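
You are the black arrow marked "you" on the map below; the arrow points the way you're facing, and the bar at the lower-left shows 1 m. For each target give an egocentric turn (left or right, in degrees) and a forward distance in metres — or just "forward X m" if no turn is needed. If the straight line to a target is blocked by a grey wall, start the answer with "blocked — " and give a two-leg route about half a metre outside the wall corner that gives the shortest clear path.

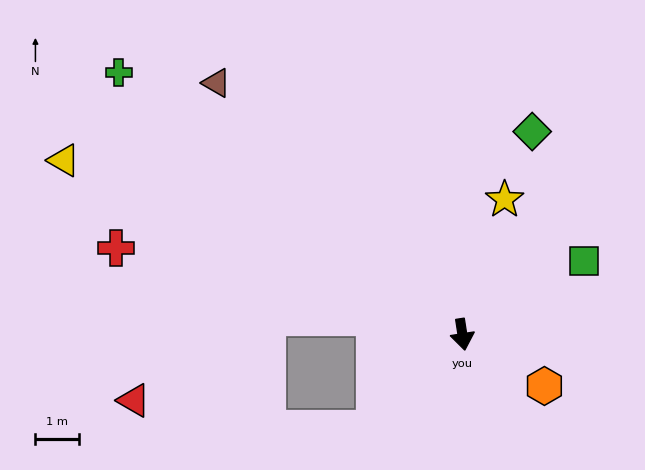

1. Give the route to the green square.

turn left 112°, forward 3.2 m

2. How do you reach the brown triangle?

turn right 144°, forward 8.0 m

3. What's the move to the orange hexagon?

turn left 49°, forward 2.2 m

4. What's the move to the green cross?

turn right 136°, forward 9.9 m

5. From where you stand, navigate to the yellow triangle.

turn right 122°, forward 10.0 m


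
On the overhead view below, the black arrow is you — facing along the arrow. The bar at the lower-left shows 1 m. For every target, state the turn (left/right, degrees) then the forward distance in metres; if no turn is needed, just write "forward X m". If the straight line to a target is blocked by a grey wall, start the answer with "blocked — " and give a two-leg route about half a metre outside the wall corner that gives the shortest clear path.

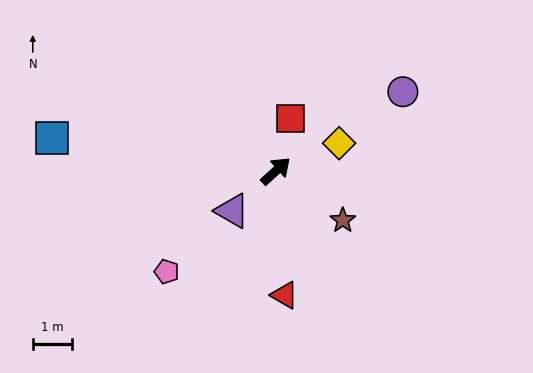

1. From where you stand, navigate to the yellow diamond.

turn right 18°, forward 1.8 m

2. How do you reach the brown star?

turn right 79°, forward 2.1 m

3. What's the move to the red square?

turn left 32°, forward 1.4 m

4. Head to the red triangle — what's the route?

turn right 128°, forward 3.2 m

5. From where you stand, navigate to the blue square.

turn left 129°, forward 5.8 m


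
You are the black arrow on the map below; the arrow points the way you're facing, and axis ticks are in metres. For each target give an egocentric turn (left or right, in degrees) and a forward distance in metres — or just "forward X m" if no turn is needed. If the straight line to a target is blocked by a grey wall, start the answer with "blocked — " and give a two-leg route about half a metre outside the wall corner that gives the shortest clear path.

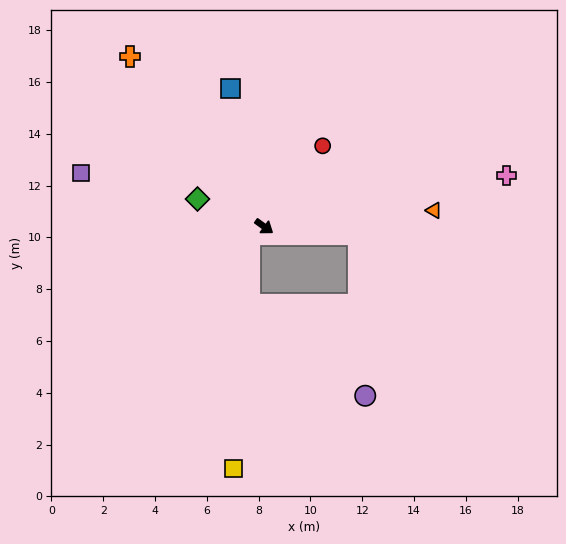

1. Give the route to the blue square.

turn left 140°, forward 5.5 m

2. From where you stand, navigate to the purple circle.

blocked — turn left 31°, forward 3.6 m, then turn right 83°, forward 6.3 m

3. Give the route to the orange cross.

turn left 164°, forward 8.4 m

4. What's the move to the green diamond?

turn right 167°, forward 2.8 m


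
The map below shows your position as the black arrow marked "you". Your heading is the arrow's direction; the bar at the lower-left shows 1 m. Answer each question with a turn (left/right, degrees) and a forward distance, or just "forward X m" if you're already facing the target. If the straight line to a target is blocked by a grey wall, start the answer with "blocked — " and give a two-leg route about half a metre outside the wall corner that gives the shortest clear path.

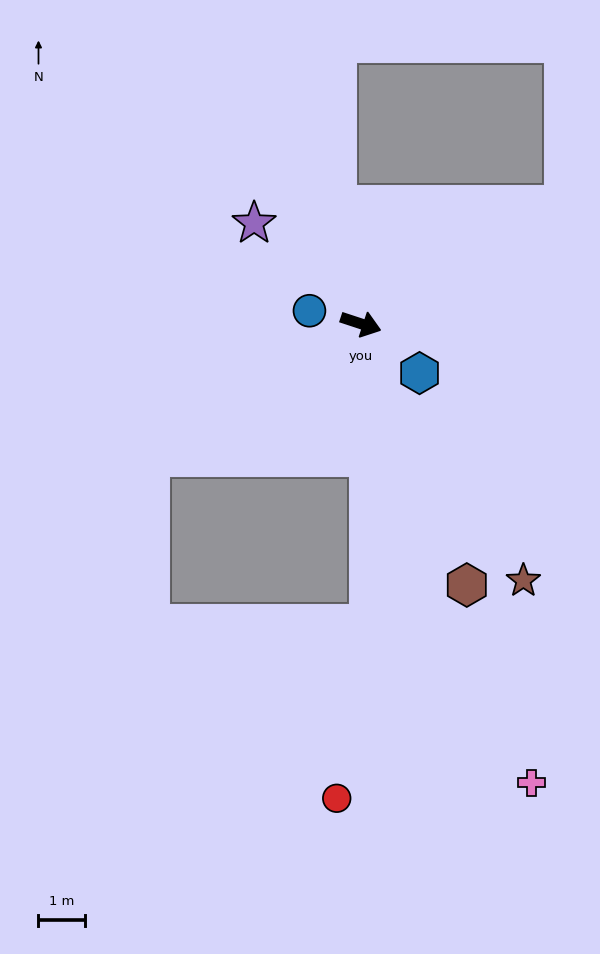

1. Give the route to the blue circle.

turn right 176°, forward 1.1 m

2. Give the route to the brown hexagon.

turn right 50°, forward 6.0 m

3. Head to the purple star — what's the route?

turn left 155°, forward 3.1 m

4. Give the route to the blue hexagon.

turn right 22°, forward 1.6 m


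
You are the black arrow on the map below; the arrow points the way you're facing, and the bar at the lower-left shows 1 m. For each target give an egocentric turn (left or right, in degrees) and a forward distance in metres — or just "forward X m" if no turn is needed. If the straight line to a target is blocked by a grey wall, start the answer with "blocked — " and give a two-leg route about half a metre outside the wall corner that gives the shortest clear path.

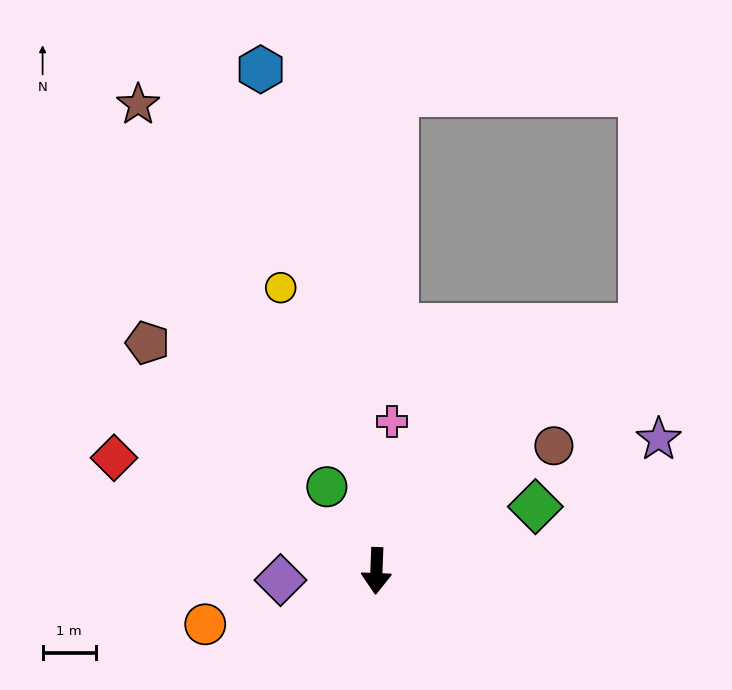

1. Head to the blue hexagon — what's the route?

turn right 165°, forward 9.6 m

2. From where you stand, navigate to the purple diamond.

turn right 82°, forward 1.8 m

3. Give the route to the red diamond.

turn right 111°, forward 5.4 m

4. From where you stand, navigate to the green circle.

turn right 147°, forward 1.8 m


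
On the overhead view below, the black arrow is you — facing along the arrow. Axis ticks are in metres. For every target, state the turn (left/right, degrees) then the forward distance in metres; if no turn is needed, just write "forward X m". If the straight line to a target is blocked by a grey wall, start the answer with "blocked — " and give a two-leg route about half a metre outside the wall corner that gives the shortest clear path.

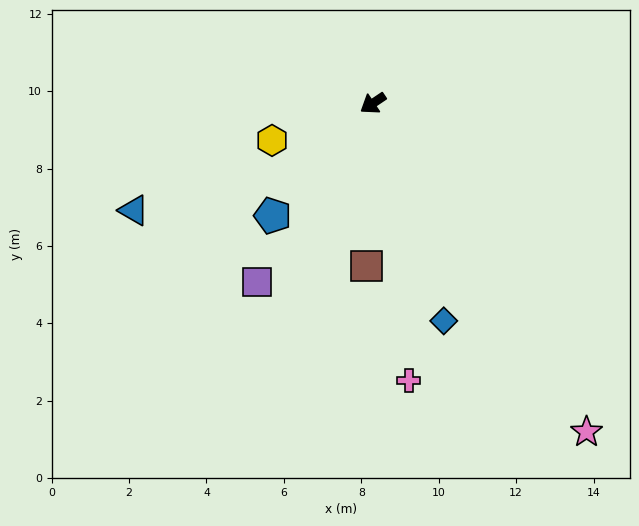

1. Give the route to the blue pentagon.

turn left 14°, forward 3.9 m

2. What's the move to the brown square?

turn left 54°, forward 4.2 m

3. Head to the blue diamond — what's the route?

turn left 74°, forward 5.9 m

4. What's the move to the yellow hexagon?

turn right 14°, forward 2.8 m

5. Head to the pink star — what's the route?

turn left 89°, forward 10.1 m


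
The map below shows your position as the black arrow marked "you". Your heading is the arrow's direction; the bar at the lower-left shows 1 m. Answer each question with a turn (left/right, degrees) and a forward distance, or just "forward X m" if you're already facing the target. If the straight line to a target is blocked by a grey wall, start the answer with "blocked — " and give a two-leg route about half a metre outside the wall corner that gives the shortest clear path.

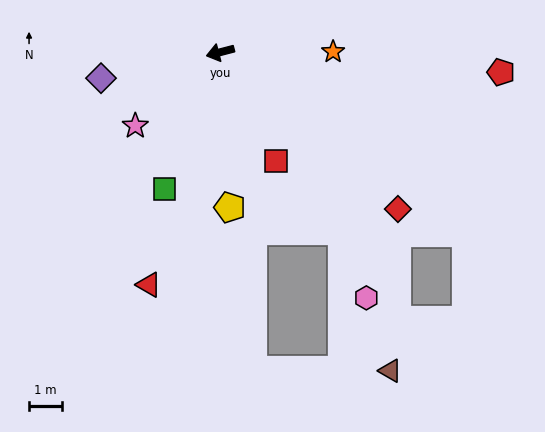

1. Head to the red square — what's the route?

turn left 102°, forward 3.7 m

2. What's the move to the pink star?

turn left 26°, forward 3.4 m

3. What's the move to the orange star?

turn left 166°, forward 3.4 m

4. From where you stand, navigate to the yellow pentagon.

turn left 79°, forward 4.7 m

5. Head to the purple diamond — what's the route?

turn right 2°, forward 3.7 m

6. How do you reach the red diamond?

turn left 124°, forward 7.2 m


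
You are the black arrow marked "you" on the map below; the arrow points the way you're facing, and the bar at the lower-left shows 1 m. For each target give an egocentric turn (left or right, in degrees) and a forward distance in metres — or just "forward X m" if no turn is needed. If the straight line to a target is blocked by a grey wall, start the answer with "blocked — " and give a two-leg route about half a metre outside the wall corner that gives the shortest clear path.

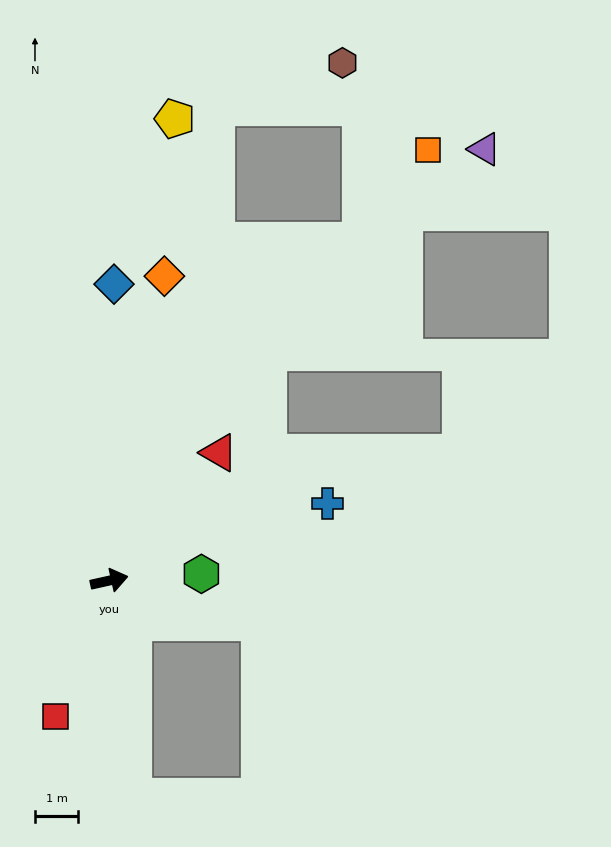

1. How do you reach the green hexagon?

turn right 8°, forward 2.1 m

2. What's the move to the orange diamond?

turn left 67°, forward 7.2 m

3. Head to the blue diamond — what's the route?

turn left 77°, forward 6.9 m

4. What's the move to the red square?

turn right 124°, forward 3.4 m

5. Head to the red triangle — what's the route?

turn left 37°, forward 3.9 m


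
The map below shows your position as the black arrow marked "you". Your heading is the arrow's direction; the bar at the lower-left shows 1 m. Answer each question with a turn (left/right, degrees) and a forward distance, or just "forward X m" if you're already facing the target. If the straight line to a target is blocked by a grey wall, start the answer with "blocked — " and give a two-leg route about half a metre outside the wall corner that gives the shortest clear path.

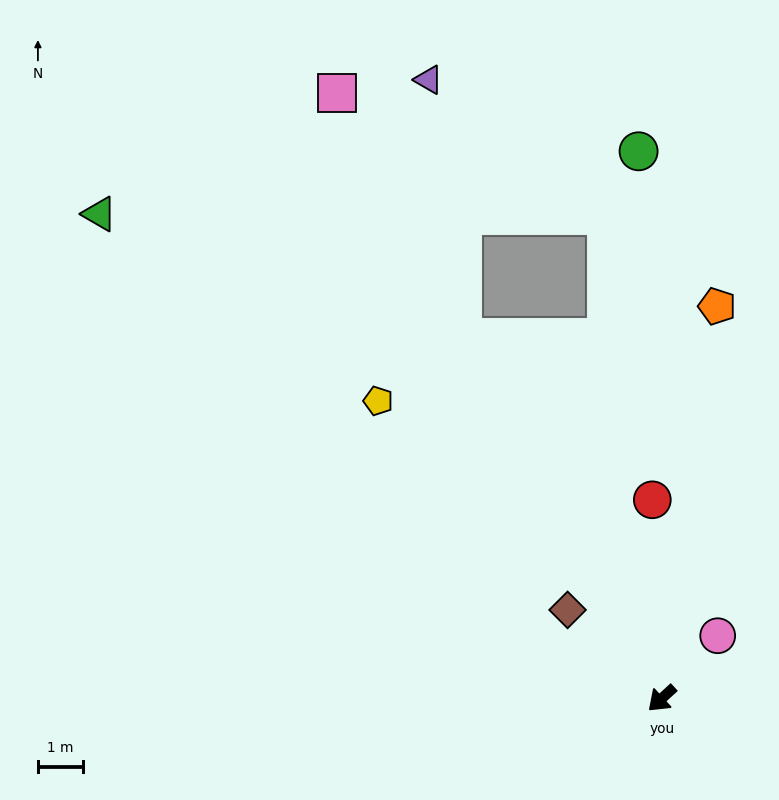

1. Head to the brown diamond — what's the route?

turn right 86°, forward 2.9 m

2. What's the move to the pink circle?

turn right 174°, forward 1.9 m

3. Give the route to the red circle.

turn right 130°, forward 4.4 m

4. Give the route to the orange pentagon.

turn right 141°, forward 8.8 m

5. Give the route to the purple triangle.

blocked — turn right 104°, forward 9.1 m, then turn right 21°, forward 5.8 m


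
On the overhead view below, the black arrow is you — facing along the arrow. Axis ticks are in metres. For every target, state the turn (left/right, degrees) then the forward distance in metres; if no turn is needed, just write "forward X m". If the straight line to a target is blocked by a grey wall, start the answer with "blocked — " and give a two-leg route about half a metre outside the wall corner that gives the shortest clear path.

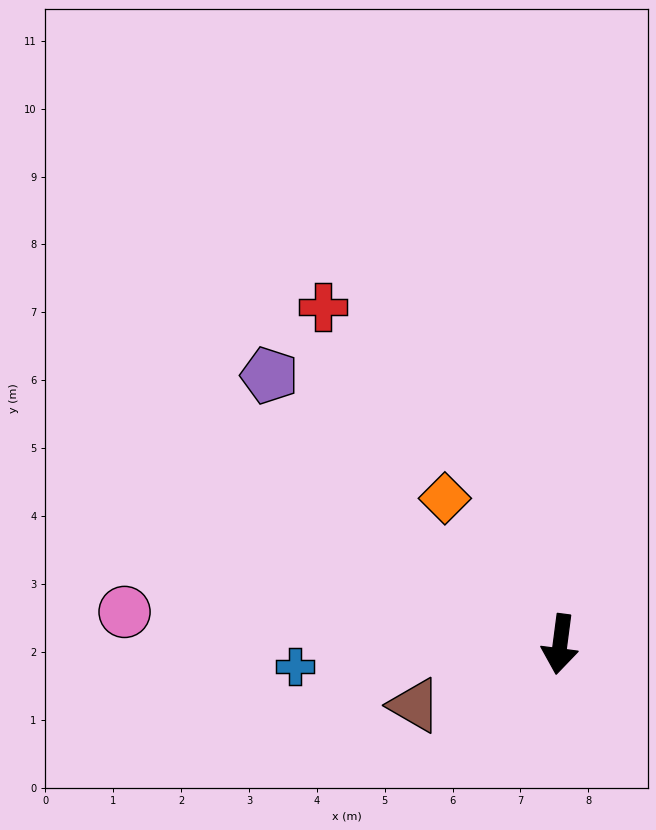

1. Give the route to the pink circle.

turn right 87°, forward 6.4 m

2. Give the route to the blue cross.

turn right 78°, forward 3.9 m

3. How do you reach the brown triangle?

turn right 60°, forward 2.3 m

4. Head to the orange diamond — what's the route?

turn right 134°, forward 2.7 m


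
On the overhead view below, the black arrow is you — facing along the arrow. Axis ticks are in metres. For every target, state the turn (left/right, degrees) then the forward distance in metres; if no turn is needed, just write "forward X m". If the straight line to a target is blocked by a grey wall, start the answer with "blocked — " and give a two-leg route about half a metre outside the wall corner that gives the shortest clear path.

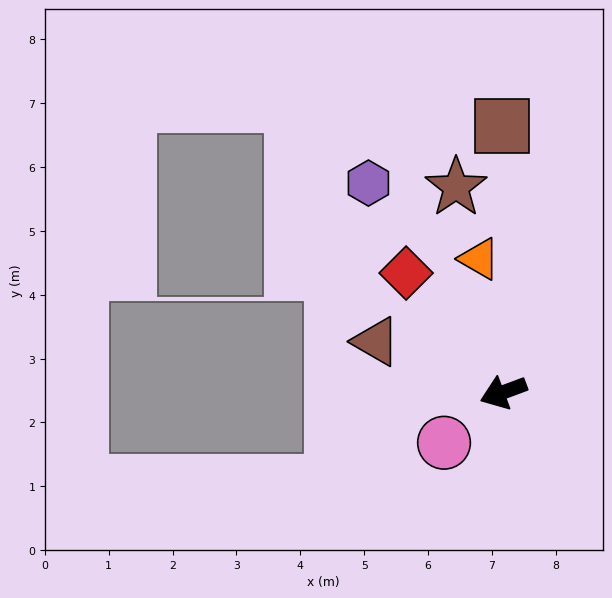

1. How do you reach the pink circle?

turn left 20°, forward 1.2 m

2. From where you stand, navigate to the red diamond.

turn right 71°, forward 2.4 m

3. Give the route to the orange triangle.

turn right 100°, forward 2.1 m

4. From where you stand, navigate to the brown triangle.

turn right 42°, forward 2.1 m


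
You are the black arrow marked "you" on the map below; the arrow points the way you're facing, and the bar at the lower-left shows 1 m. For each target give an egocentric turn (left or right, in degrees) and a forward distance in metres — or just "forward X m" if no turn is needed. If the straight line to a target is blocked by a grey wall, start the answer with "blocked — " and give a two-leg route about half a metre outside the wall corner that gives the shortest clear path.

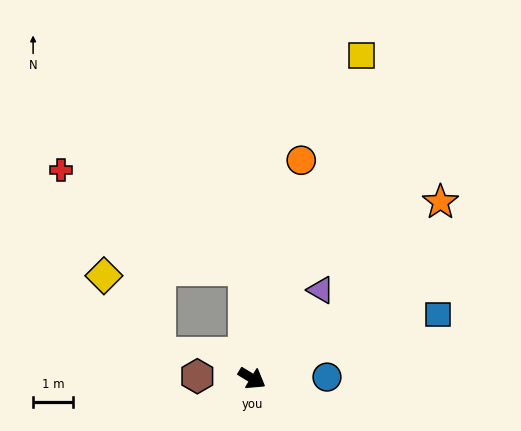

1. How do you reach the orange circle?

turn left 109°, forward 5.6 m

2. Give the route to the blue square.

turn left 50°, forward 4.9 m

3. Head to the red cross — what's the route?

blocked — turn left 125°, forward 2.8 m, then turn left 58°, forward 5.2 m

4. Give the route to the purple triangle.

turn left 83°, forward 2.8 m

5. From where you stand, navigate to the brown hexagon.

turn right 151°, forward 1.4 m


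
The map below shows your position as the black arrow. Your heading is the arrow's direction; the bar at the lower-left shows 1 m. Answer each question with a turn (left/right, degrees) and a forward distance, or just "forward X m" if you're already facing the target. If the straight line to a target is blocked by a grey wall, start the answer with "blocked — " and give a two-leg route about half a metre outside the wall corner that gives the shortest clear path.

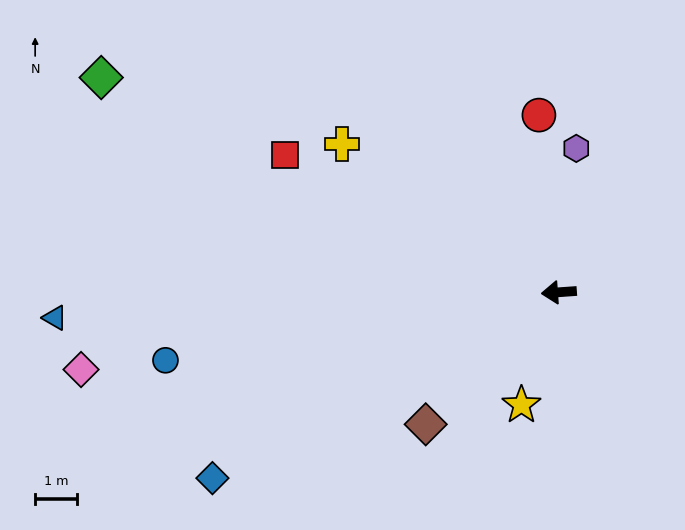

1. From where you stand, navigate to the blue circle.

turn left 6°, forward 9.6 m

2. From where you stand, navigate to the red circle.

turn right 88°, forward 4.3 m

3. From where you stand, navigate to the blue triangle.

forward 12.1 m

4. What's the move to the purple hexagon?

turn right 101°, forward 3.5 m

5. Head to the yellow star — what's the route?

turn left 68°, forward 2.9 m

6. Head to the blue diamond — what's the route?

turn left 24°, forward 9.5 m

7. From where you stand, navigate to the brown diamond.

turn left 41°, forward 4.5 m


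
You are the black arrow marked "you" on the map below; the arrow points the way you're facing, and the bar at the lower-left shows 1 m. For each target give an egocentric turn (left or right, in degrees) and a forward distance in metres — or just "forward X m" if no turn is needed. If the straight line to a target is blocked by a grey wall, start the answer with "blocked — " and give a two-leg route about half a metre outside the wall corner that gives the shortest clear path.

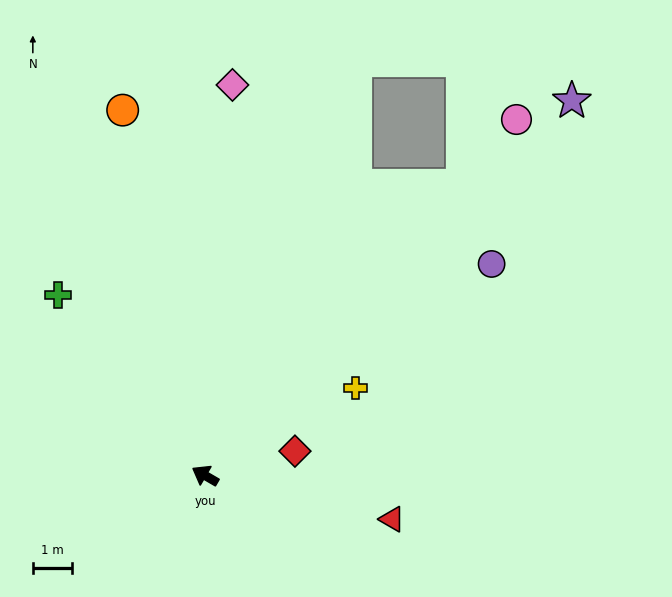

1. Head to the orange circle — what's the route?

turn right 47°, forward 9.6 m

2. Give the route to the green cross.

turn right 21°, forward 6.0 m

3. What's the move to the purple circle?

turn right 113°, forward 9.1 m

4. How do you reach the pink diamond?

turn right 64°, forward 10.0 m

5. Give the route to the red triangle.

turn right 163°, forward 4.9 m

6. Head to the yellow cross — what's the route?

turn right 120°, forward 4.5 m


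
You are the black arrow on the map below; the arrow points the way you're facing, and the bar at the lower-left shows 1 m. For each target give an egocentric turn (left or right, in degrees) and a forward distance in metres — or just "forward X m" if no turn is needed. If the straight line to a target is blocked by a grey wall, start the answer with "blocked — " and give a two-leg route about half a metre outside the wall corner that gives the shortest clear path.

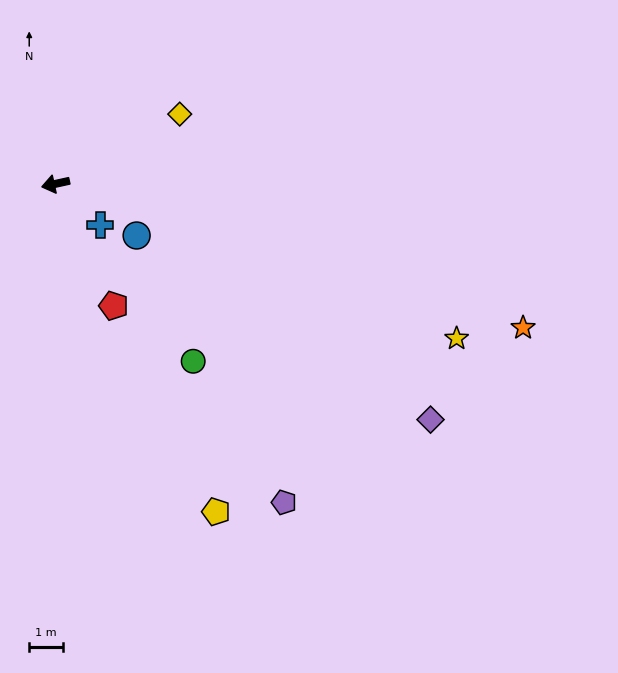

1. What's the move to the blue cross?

turn left 125°, forward 1.8 m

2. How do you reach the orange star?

turn left 151°, forward 14.5 m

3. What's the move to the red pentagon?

turn left 103°, forward 4.0 m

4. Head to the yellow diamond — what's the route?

turn right 163°, forward 4.2 m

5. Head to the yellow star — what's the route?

turn left 147°, forward 12.8 m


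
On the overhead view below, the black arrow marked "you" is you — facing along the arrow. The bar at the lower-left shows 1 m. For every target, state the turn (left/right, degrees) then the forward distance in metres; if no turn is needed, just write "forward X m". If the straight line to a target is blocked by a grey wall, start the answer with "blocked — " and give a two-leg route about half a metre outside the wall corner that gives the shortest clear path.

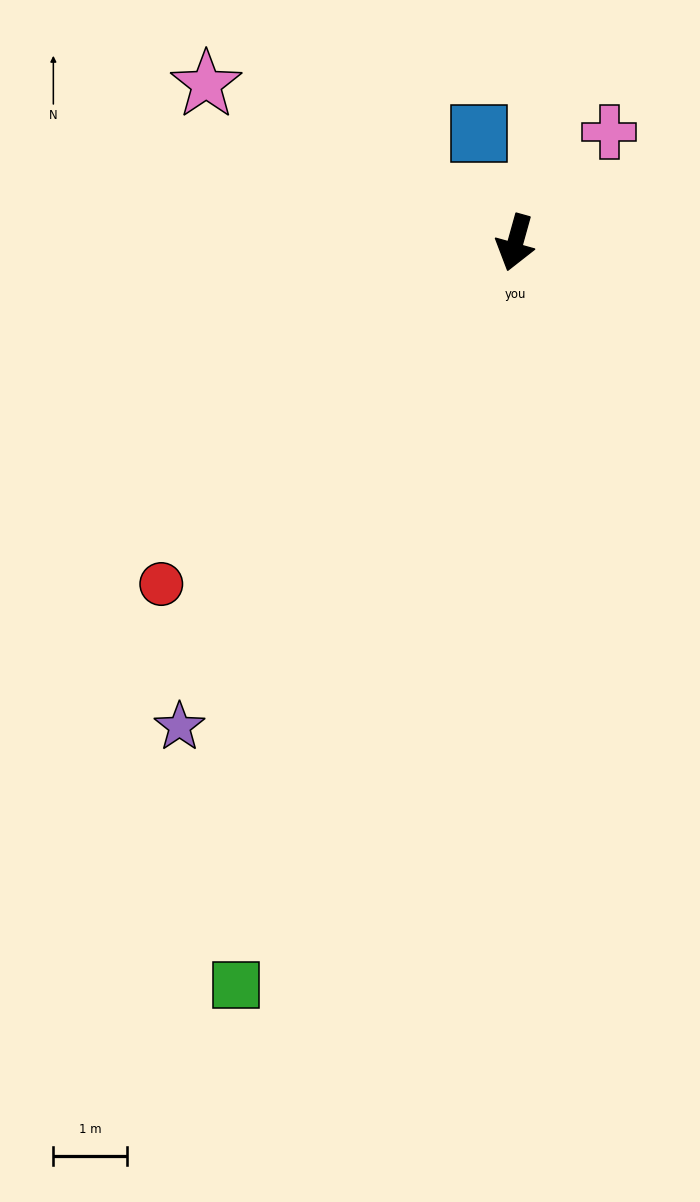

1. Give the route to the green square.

turn right 5°, forward 10.8 m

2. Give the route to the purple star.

turn right 19°, forward 8.0 m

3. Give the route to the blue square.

turn right 146°, forward 1.6 m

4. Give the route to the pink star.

turn right 102°, forward 4.7 m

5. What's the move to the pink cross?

turn left 155°, forward 2.0 m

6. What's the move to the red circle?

turn right 31°, forward 6.7 m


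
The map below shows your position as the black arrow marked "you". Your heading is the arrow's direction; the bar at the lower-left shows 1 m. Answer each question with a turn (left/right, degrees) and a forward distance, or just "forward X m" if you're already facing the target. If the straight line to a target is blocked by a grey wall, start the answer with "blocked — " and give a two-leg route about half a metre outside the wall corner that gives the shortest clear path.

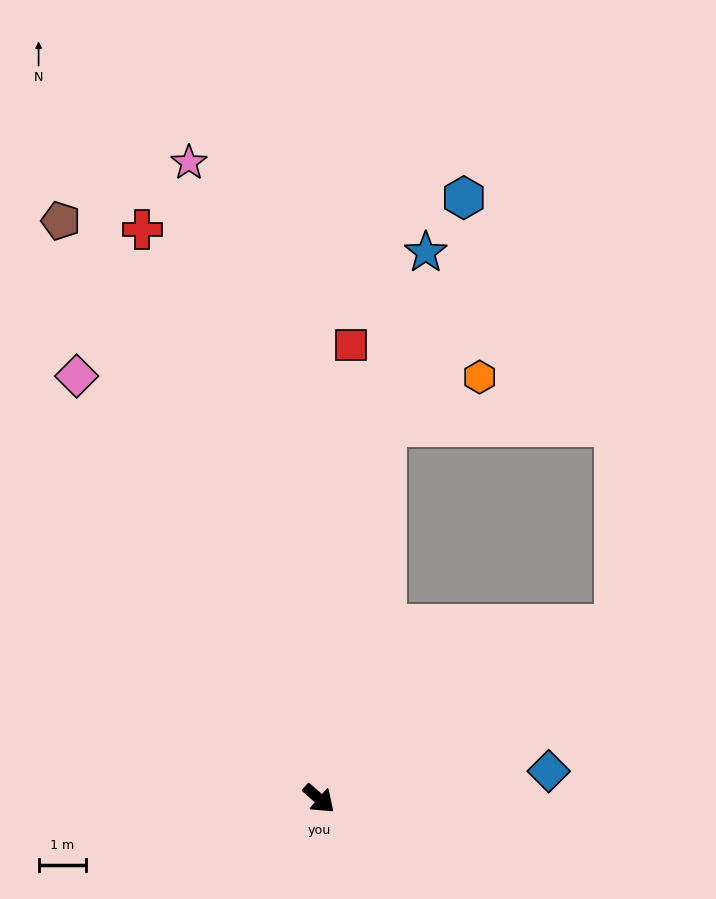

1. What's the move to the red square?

turn left 127°, forward 9.6 m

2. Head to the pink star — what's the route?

turn left 143°, forward 13.7 m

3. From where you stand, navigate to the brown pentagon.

turn left 155°, forward 13.3 m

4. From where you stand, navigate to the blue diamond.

turn left 48°, forward 4.9 m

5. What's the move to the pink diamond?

turn left 161°, forward 10.3 m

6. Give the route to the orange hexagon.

blocked — turn left 121°, forward 8.0 m, then turn right 52°, forward 2.2 m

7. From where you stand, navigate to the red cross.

turn left 149°, forward 12.5 m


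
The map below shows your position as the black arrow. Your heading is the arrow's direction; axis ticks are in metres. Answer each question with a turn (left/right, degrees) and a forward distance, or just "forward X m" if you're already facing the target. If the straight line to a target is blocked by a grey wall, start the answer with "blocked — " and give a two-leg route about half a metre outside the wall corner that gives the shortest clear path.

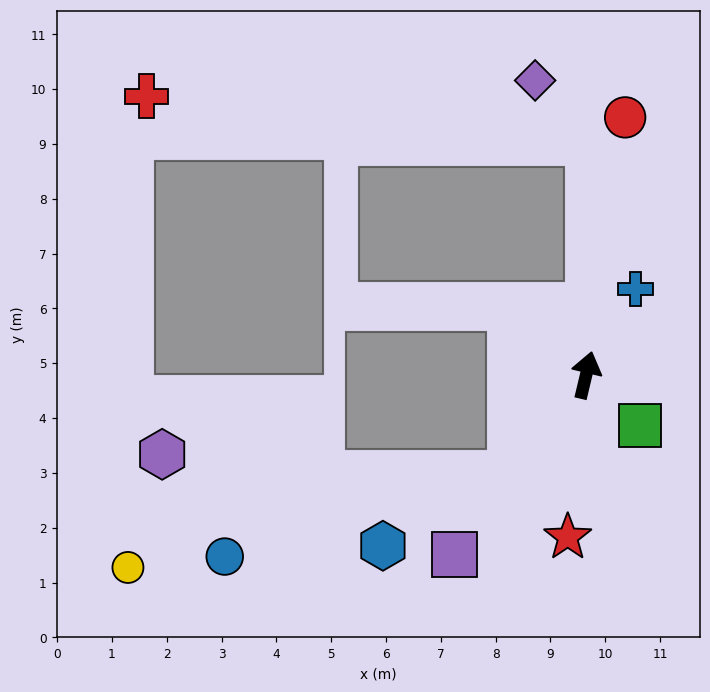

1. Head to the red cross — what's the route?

blocked — turn left 13°, forward 4.2 m, then turn left 84°, forward 8.1 m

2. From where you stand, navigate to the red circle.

turn left 5°, forward 4.8 m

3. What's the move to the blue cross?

turn right 16°, forward 1.8 m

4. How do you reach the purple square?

turn left 157°, forward 4.1 m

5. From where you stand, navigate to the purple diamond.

blocked — turn left 13°, forward 4.2 m, then turn left 41°, forward 1.5 m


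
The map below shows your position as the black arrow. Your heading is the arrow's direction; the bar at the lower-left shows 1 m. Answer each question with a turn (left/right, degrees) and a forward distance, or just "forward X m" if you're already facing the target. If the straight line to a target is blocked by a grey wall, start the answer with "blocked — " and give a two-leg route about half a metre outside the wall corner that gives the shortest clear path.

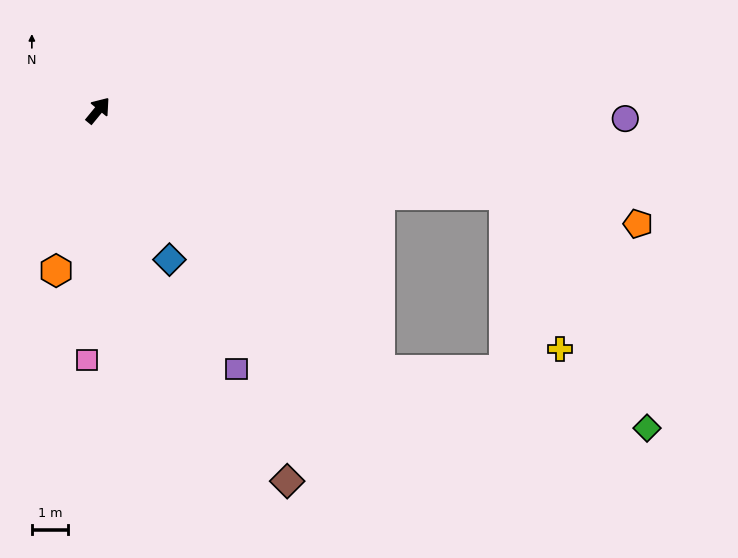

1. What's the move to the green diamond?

blocked — turn right 93°, forward 10.6 m, then turn left 30°, forward 7.6 m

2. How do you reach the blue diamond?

turn right 115°, forward 4.6 m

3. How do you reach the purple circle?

turn right 51°, forward 14.6 m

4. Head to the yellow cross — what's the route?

blocked — turn right 62°, forward 11.5 m, then turn right 59°, forward 4.6 m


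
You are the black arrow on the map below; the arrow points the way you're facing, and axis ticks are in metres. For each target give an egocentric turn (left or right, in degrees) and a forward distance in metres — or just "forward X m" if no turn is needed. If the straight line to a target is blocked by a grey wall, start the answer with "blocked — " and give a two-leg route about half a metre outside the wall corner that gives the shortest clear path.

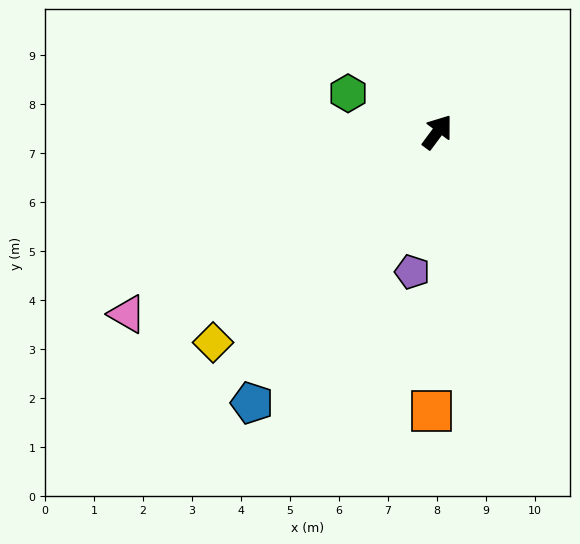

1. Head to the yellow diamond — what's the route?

turn left 170°, forward 6.3 m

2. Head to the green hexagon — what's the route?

turn left 103°, forward 2.0 m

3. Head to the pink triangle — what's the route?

turn left 157°, forward 7.3 m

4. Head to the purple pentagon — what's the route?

turn right 154°, forward 2.9 m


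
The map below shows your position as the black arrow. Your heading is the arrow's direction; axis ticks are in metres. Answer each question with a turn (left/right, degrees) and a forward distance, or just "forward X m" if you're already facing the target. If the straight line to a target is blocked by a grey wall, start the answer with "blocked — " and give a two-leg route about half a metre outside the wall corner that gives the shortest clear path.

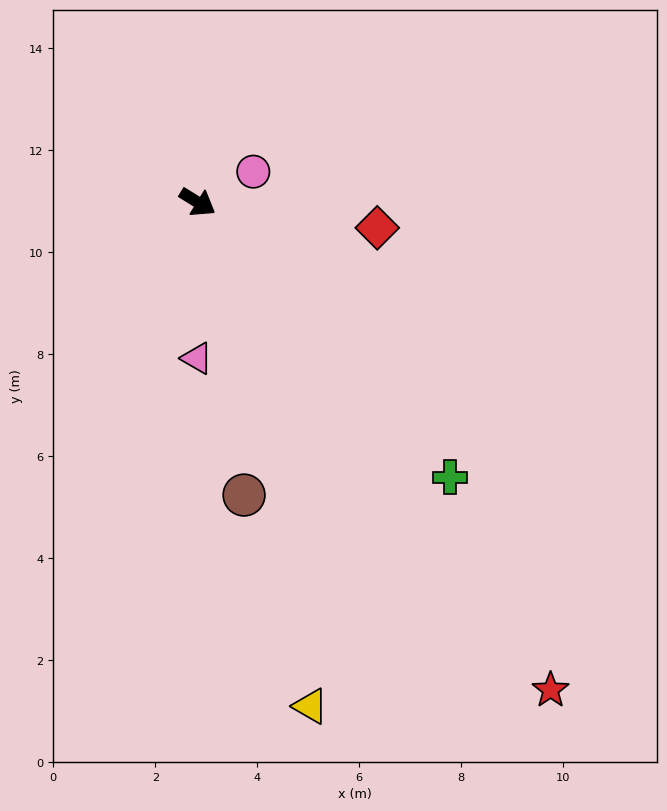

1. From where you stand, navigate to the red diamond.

turn left 24°, forward 3.6 m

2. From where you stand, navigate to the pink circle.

turn left 61°, forward 1.2 m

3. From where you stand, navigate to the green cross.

turn right 16°, forward 7.3 m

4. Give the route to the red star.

turn right 22°, forward 11.8 m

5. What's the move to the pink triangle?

turn right 59°, forward 3.1 m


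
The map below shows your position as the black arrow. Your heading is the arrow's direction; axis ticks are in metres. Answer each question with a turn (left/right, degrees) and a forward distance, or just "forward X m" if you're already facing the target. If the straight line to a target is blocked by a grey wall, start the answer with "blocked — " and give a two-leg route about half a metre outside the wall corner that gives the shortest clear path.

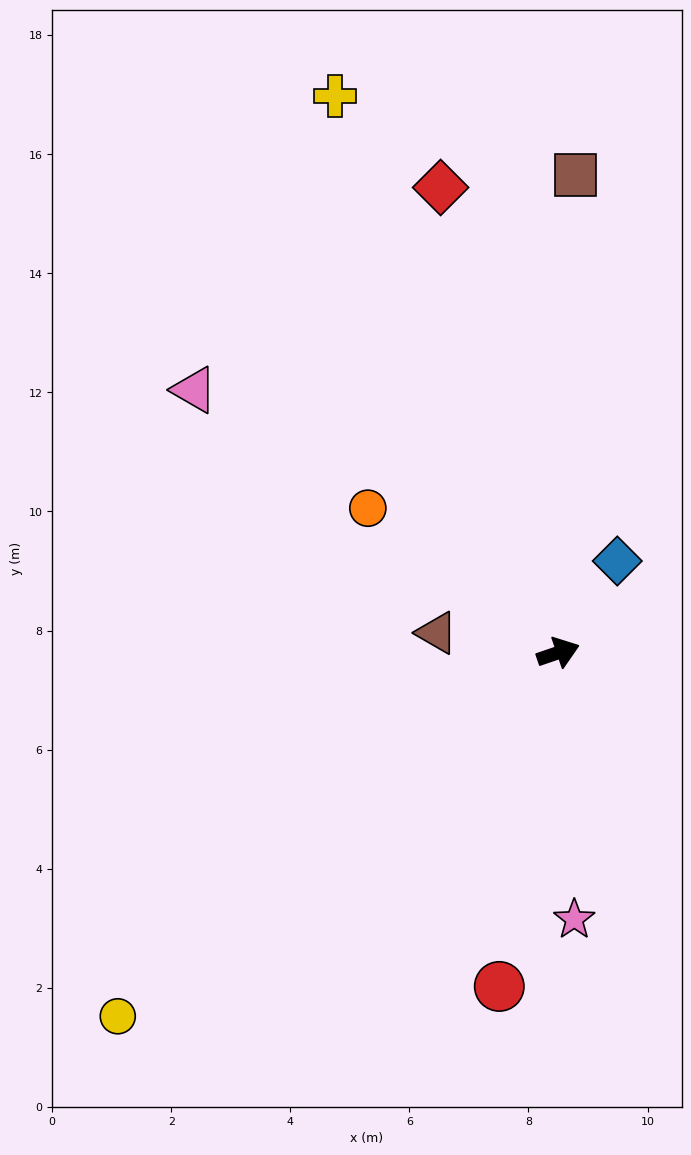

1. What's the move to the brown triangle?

turn left 152°, forward 2.1 m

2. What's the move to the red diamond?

turn left 85°, forward 8.1 m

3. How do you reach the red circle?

turn right 119°, forward 5.7 m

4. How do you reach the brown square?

turn left 69°, forward 8.0 m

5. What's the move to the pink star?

turn right 105°, forward 4.5 m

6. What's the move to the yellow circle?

turn right 159°, forward 9.6 m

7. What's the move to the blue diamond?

turn left 38°, forward 1.8 m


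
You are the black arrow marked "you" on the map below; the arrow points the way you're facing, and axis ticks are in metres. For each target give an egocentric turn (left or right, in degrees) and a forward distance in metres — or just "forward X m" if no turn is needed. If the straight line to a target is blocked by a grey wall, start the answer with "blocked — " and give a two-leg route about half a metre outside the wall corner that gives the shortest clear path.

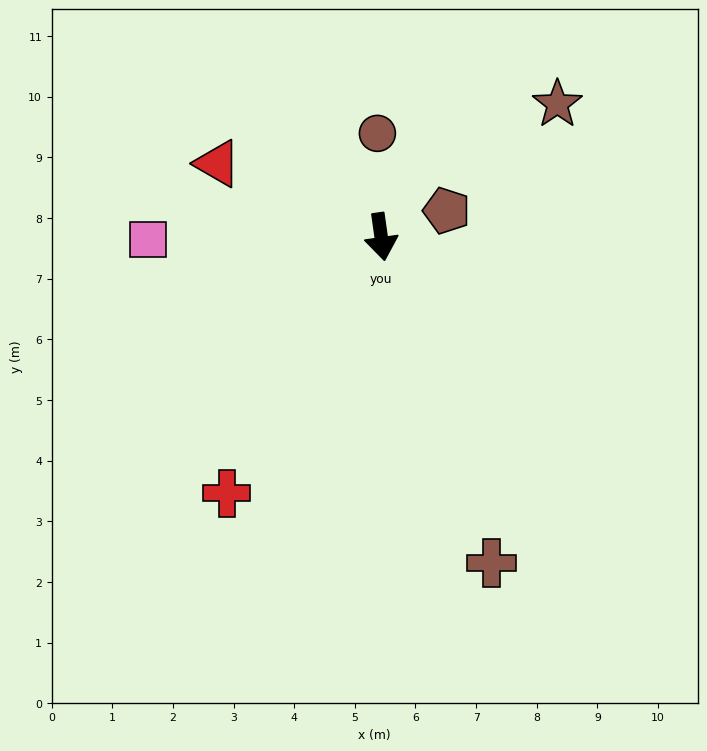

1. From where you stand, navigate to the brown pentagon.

turn left 104°, forward 1.2 m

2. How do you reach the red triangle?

turn right 122°, forward 3.0 m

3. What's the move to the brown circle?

turn left 174°, forward 1.7 m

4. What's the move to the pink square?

turn right 97°, forward 3.8 m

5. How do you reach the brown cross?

turn left 11°, forward 5.7 m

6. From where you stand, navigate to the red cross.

turn right 39°, forward 4.9 m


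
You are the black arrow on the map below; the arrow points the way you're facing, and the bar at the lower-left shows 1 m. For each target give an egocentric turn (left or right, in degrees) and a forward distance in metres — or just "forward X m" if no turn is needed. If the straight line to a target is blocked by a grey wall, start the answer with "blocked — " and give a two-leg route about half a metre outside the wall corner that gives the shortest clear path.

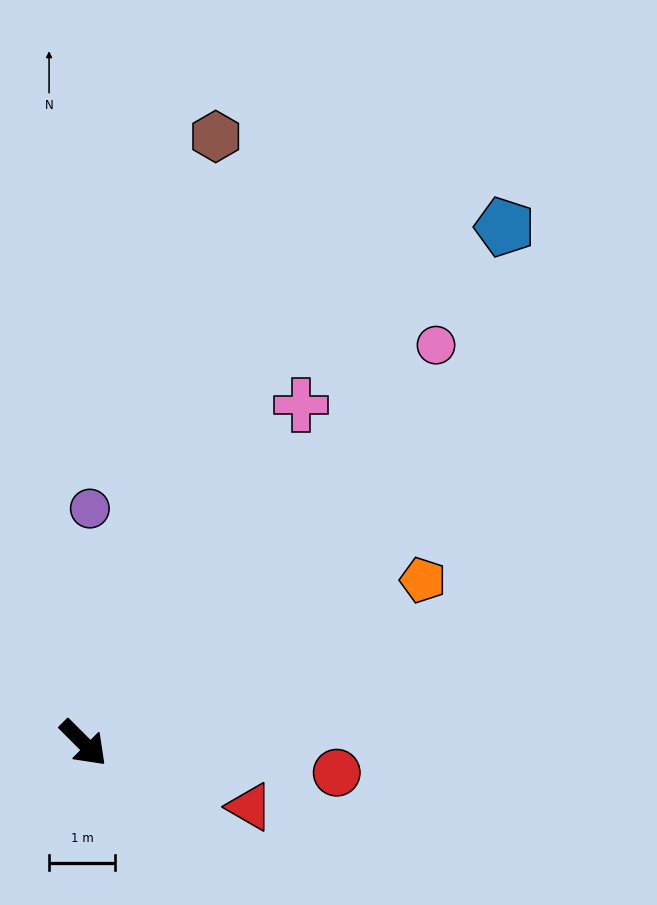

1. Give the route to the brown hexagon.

turn left 123°, forward 9.4 m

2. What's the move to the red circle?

turn left 38°, forward 3.9 m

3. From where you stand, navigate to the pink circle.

turn left 93°, forward 8.0 m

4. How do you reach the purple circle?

turn left 133°, forward 3.5 m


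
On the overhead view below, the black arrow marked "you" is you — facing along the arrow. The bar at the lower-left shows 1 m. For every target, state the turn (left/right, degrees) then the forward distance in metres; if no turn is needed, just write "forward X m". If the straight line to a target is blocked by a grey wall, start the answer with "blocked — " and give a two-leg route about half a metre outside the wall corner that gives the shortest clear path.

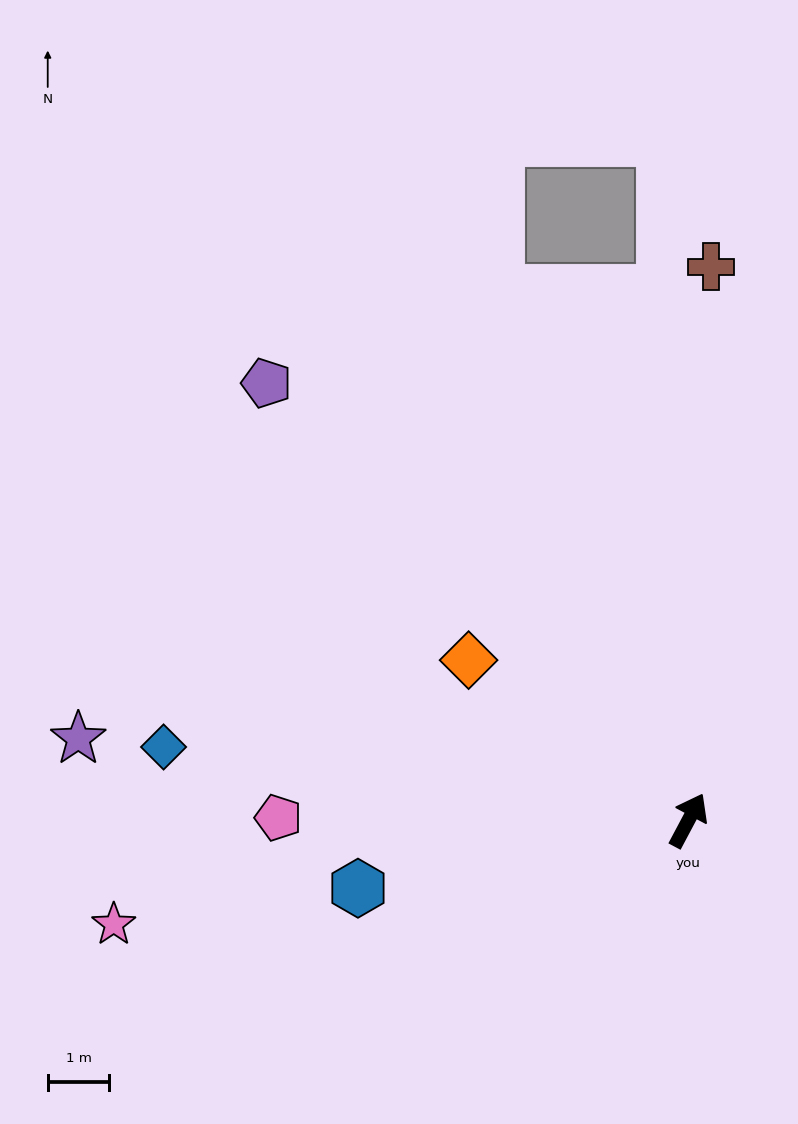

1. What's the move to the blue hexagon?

turn left 130°, forward 5.5 m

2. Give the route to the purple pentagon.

turn left 72°, forward 9.9 m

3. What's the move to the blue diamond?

turn left 110°, forward 8.6 m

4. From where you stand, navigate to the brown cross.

turn left 26°, forward 9.0 m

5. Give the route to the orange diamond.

turn left 82°, forward 4.4 m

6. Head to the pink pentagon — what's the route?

turn left 118°, forward 6.7 m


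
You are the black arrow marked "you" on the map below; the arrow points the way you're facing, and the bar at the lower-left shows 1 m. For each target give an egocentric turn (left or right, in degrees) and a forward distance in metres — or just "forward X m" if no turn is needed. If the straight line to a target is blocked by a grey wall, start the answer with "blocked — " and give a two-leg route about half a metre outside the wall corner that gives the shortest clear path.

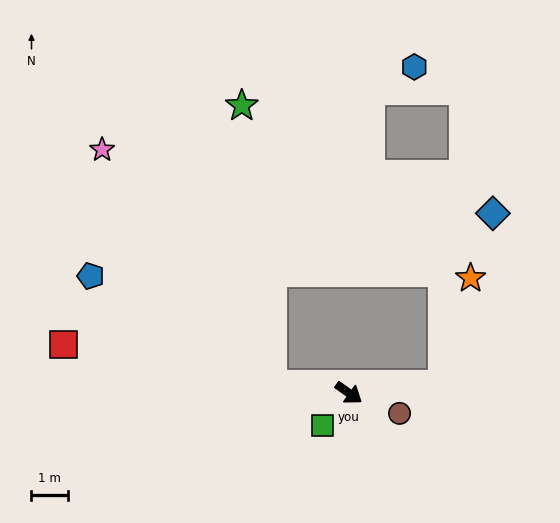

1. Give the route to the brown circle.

turn left 14°, forward 1.5 m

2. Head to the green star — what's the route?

blocked — turn right 150°, forward 2.1 m, then turn right 78°, forward 7.7 m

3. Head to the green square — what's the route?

turn right 94°, forward 1.1 m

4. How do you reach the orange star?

blocked — turn left 40°, forward 2.6 m, then turn left 71°, forward 3.0 m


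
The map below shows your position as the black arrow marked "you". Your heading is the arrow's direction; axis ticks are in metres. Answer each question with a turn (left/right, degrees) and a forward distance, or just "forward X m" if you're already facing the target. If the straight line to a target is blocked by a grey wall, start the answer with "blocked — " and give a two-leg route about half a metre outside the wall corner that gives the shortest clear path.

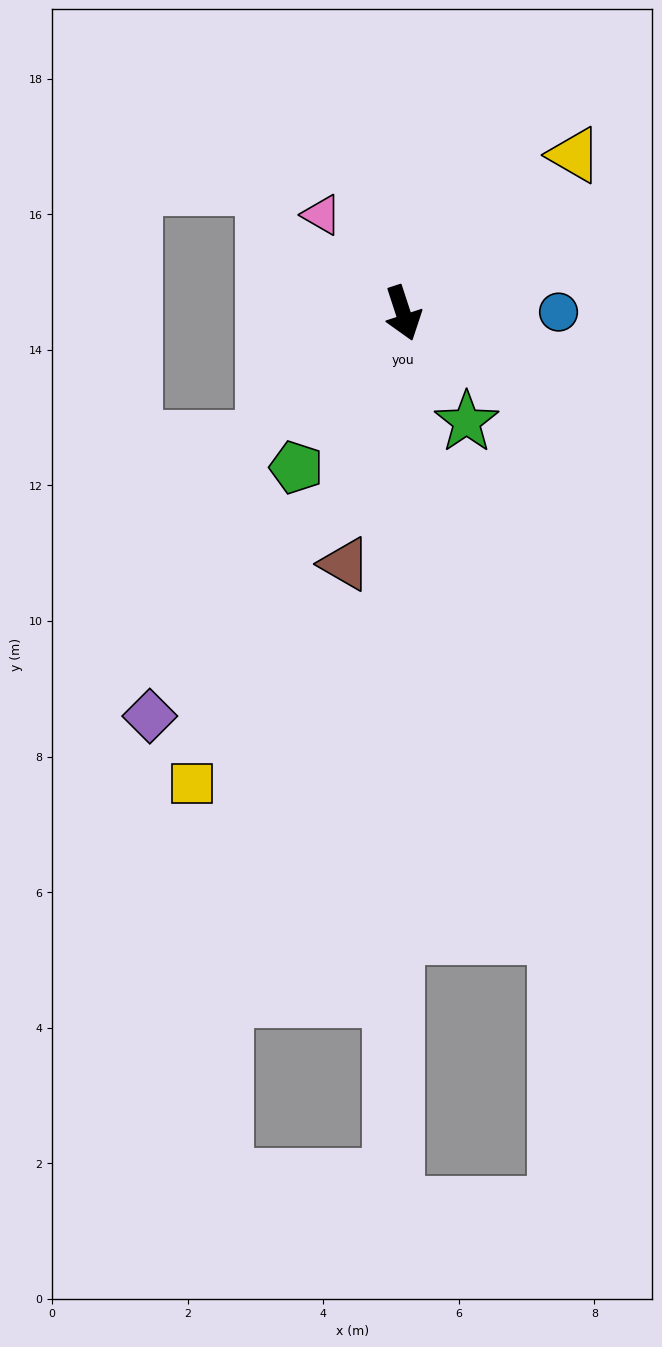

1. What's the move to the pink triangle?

turn right 158°, forward 1.9 m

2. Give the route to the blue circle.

turn left 72°, forward 2.3 m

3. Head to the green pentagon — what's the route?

turn right 53°, forward 2.8 m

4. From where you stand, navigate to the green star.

turn left 12°, forward 1.9 m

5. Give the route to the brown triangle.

turn right 31°, forward 3.8 m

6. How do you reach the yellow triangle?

turn left 115°, forward 3.4 m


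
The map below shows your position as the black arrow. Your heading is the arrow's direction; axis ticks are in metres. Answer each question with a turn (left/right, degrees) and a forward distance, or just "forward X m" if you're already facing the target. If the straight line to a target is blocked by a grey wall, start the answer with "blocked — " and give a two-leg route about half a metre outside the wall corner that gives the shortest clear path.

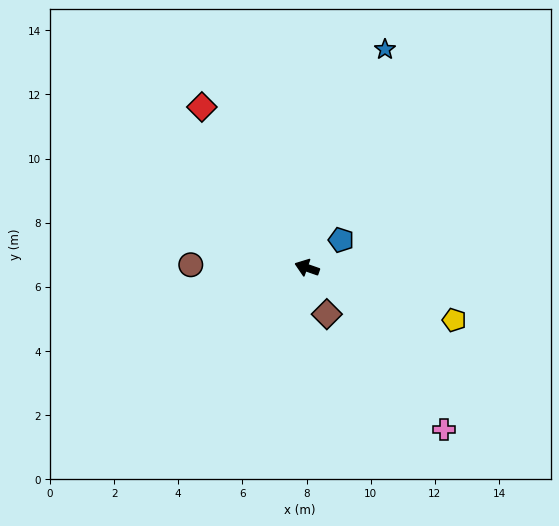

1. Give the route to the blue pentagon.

turn right 121°, forward 1.4 m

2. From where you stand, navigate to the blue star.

turn right 90°, forward 7.2 m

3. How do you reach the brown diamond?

turn left 132°, forward 1.6 m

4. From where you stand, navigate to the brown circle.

turn left 18°, forward 3.6 m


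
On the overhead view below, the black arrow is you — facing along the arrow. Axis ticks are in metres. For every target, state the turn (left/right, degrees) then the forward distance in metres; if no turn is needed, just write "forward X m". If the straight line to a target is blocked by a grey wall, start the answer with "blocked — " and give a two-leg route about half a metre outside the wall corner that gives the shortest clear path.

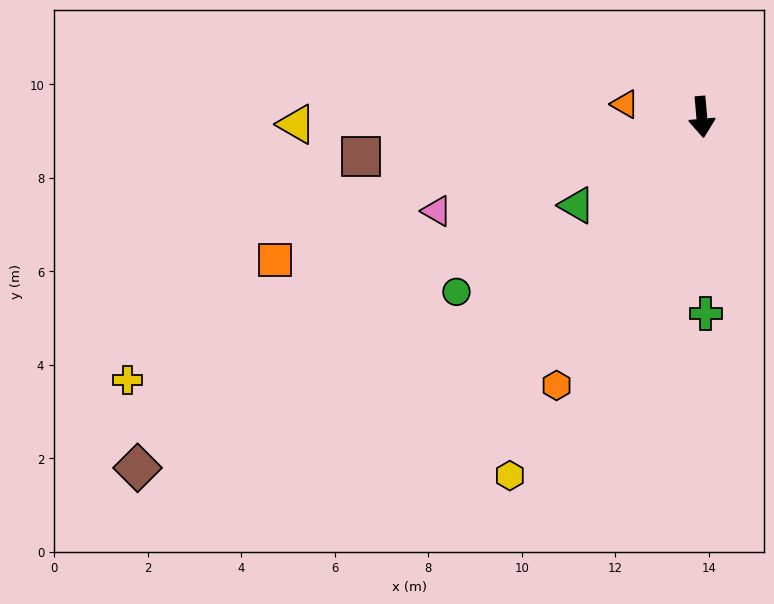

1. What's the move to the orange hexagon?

turn right 33°, forward 6.5 m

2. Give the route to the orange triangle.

turn right 104°, forward 1.7 m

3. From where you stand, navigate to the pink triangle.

turn right 75°, forward 6.0 m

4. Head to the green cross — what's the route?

turn right 4°, forward 4.2 m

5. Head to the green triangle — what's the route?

turn right 60°, forward 3.3 m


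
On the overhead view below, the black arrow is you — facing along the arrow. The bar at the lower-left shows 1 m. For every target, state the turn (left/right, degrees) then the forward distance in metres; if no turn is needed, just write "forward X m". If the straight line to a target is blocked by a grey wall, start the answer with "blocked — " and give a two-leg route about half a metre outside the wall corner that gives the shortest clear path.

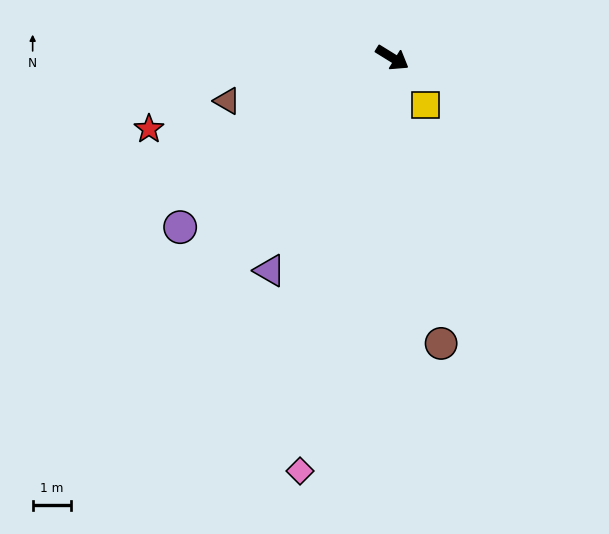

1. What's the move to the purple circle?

turn right 110°, forward 7.1 m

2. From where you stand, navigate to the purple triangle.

turn right 88°, forward 6.4 m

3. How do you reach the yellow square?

turn right 23°, forward 1.5 m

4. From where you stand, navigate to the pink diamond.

turn right 71°, forward 11.0 m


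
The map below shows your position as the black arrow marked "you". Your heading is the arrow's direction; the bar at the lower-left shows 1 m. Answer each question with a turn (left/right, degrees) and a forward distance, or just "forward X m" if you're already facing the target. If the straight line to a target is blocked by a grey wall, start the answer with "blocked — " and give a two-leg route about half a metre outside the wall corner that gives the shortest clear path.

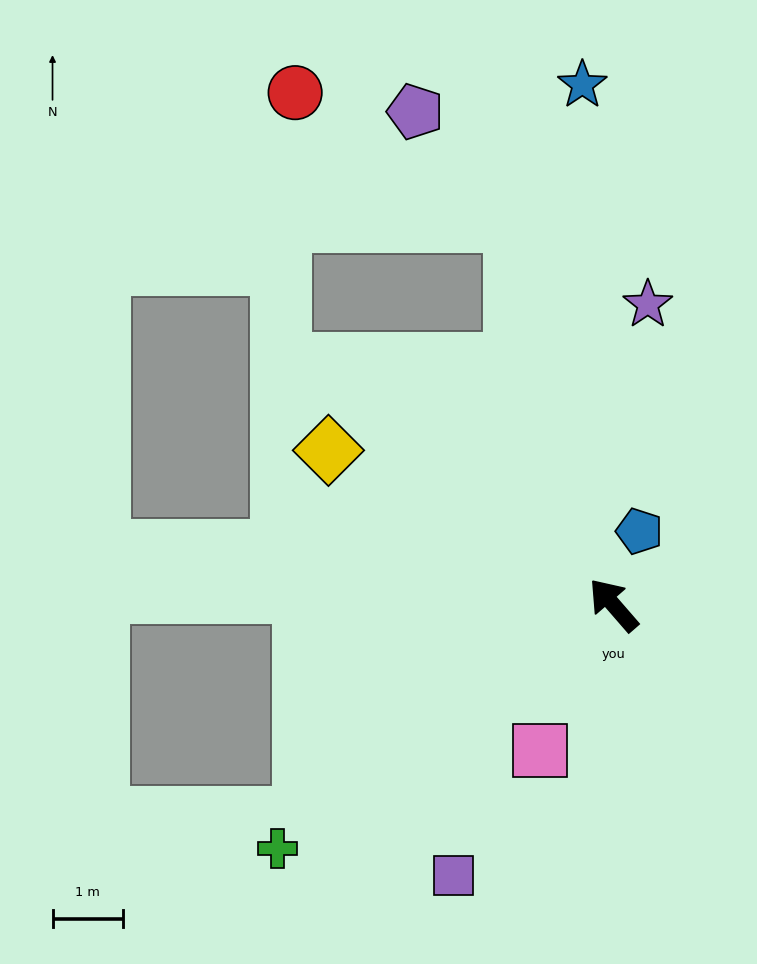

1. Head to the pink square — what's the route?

turn left 112°, forward 2.3 m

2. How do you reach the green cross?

turn left 85°, forward 5.9 m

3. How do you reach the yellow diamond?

turn left 21°, forward 4.6 m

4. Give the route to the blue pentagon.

turn right 60°, forward 1.1 m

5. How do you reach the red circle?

blocked — turn right 26°, forward 5.6 m, then turn left 44°, forward 3.6 m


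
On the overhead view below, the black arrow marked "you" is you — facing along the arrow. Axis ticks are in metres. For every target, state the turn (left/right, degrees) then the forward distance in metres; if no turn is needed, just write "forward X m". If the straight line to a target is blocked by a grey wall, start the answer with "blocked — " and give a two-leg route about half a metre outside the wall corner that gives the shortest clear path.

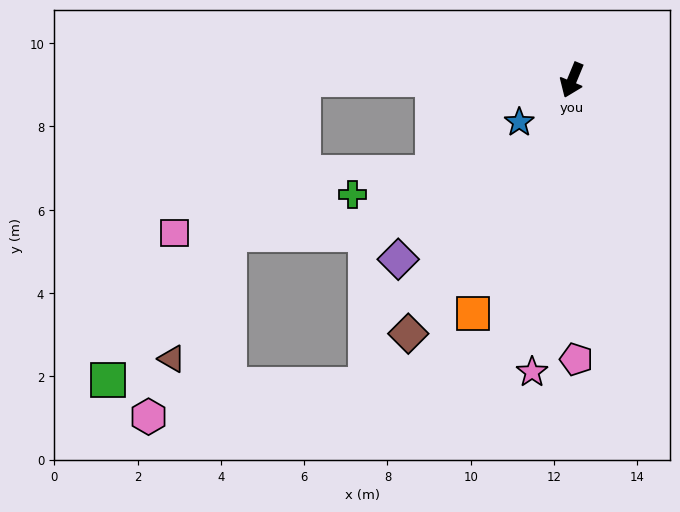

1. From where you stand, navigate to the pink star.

turn left 15°, forward 7.1 m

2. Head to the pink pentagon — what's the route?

turn left 23°, forward 6.7 m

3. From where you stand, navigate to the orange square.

forward 6.1 m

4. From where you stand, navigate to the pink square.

blocked — turn right 68°, forward 6.5 m, then turn left 51°, forward 4.8 m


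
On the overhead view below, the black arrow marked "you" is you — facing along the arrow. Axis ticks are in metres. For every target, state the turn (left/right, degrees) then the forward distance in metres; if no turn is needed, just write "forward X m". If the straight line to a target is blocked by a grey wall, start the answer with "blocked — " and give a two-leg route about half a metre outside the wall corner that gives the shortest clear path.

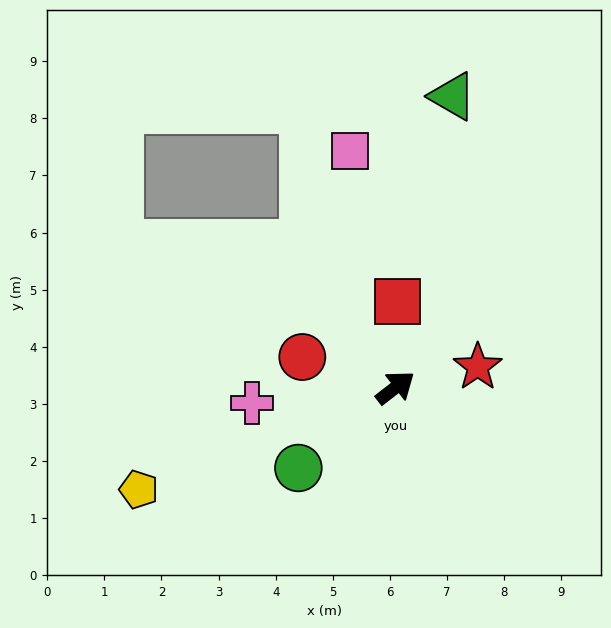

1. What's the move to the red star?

turn right 24°, forward 1.5 m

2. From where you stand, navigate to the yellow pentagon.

turn left 164°, forward 4.8 m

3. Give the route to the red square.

turn left 51°, forward 1.5 m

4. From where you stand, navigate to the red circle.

turn left 124°, forward 1.7 m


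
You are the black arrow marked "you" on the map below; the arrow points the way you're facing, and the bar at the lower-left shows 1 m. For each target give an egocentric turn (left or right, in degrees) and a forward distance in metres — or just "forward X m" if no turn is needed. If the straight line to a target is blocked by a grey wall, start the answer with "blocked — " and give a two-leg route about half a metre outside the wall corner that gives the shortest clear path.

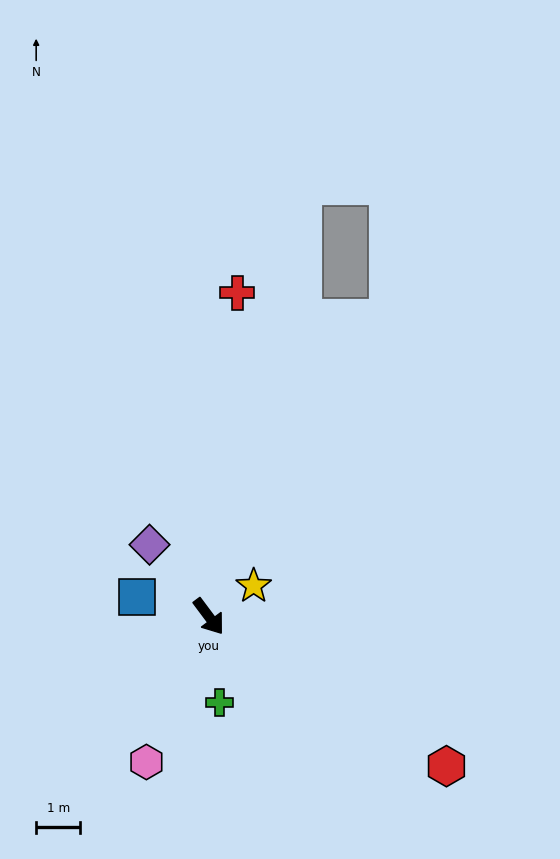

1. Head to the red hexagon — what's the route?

turn left 21°, forward 6.3 m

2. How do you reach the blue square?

turn right 142°, forward 1.7 m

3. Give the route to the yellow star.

turn left 88°, forward 1.2 m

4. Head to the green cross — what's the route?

turn right 30°, forward 2.0 m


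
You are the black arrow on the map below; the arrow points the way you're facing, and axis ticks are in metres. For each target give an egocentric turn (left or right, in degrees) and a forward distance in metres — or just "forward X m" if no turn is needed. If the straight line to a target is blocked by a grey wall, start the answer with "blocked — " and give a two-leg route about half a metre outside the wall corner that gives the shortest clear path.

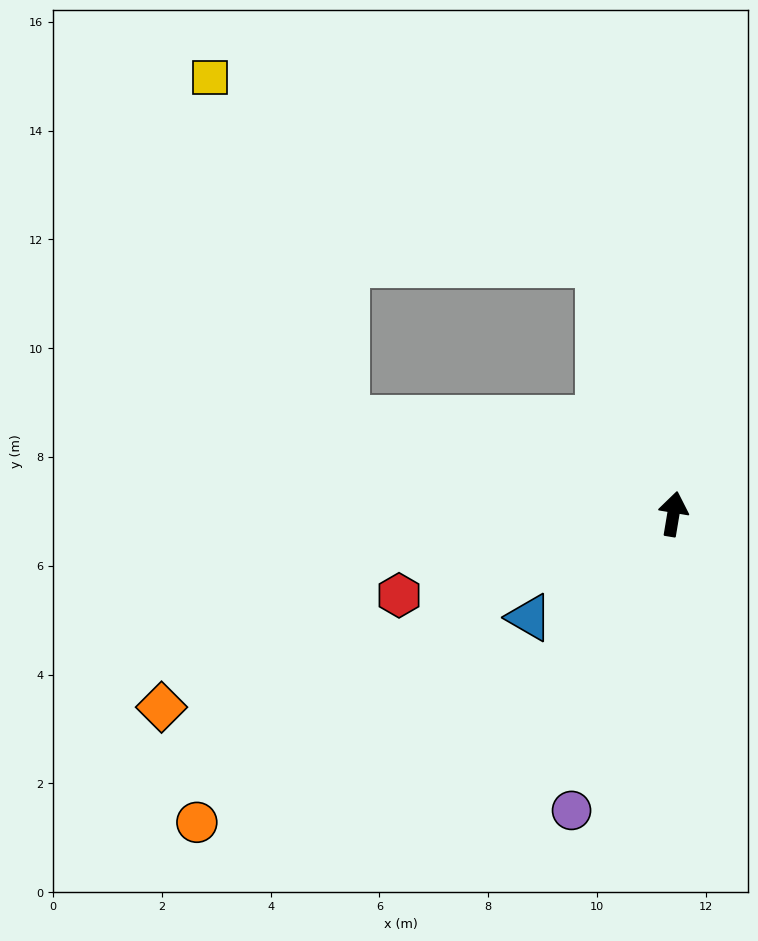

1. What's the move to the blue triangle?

turn left 135°, forward 3.3 m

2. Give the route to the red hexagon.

turn left 116°, forward 5.3 m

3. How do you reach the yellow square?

blocked — turn left 26°, forward 4.8 m, then turn left 48°, forward 7.9 m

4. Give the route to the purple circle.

turn left 171°, forward 5.8 m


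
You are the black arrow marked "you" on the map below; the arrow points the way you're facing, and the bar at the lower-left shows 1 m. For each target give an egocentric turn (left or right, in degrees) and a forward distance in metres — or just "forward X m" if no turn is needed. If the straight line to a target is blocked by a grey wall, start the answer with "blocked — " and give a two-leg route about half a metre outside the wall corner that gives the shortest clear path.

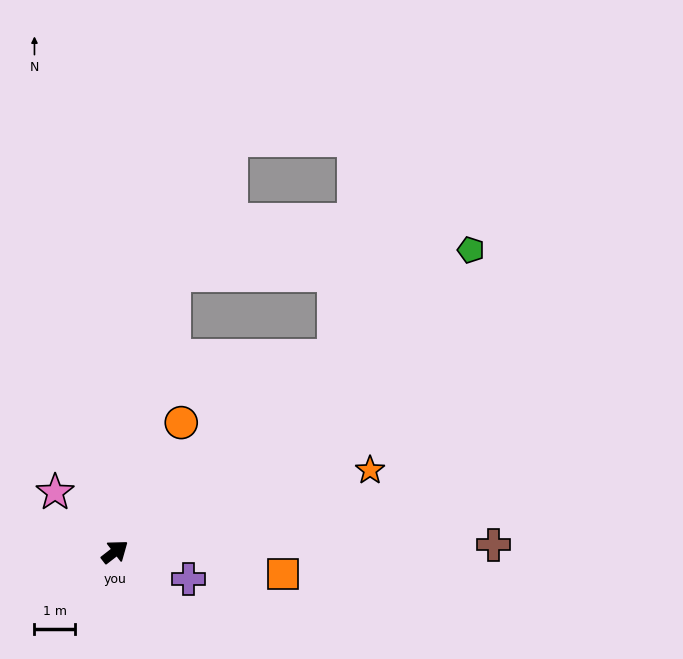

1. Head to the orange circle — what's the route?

turn left 25°, forward 3.6 m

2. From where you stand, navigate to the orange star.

turn right 20°, forward 6.6 m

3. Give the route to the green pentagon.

turn left 3°, forward 11.4 m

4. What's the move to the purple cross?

turn right 58°, forward 1.9 m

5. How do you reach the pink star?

turn left 97°, forward 2.1 m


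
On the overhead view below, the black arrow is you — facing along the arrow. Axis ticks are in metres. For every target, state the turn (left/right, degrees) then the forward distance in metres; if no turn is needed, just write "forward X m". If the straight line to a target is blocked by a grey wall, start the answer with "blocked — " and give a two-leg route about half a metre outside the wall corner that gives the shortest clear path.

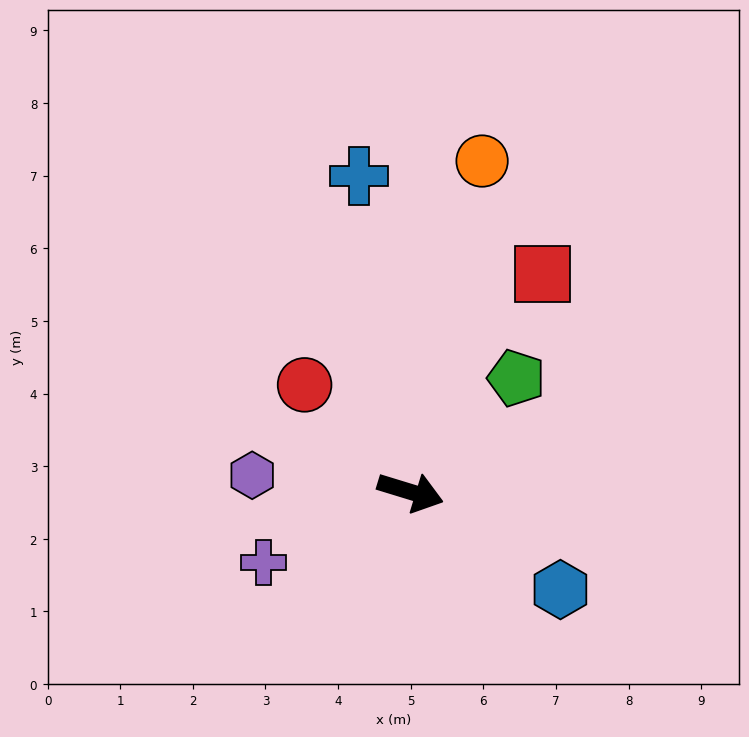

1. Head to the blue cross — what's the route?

turn left 116°, forward 4.4 m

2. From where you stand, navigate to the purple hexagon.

turn right 169°, forward 2.2 m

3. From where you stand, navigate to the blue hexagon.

turn right 16°, forward 2.5 m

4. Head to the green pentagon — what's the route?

turn left 64°, forward 2.1 m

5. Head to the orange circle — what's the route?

turn left 95°, forward 4.7 m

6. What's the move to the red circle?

turn left 152°, forward 2.1 m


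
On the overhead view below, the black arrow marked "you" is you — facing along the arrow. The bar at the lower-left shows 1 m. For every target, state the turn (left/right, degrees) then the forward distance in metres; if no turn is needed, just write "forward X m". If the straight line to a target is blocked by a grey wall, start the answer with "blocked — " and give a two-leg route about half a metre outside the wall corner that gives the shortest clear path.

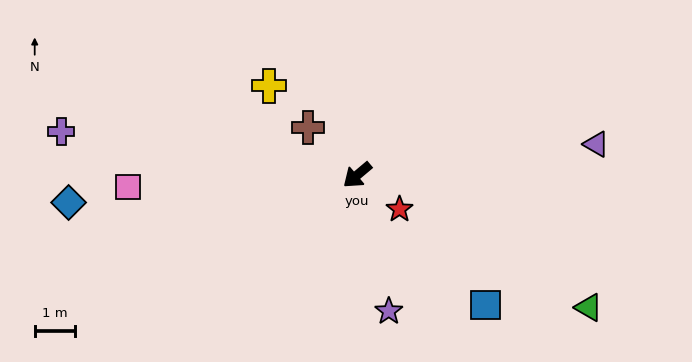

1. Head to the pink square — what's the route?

turn right 37°, forward 5.7 m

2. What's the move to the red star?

turn left 101°, forward 1.4 m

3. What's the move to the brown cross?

turn right 84°, forward 1.7 m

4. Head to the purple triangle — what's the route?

turn left 147°, forward 6.0 m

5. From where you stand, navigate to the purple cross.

turn right 48°, forward 7.4 m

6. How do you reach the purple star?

turn left 63°, forward 3.5 m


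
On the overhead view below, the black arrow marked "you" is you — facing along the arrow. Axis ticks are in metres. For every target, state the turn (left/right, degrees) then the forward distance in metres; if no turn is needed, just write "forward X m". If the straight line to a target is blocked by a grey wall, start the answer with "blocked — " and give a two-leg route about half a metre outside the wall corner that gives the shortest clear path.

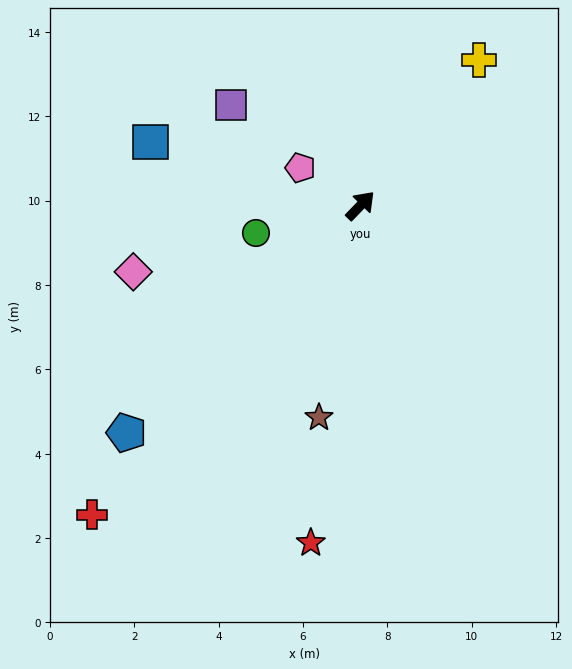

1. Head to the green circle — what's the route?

turn left 149°, forward 2.6 m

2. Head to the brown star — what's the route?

turn right 147°, forward 5.1 m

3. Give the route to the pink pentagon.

turn left 102°, forward 1.7 m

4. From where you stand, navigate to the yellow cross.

turn left 5°, forward 4.4 m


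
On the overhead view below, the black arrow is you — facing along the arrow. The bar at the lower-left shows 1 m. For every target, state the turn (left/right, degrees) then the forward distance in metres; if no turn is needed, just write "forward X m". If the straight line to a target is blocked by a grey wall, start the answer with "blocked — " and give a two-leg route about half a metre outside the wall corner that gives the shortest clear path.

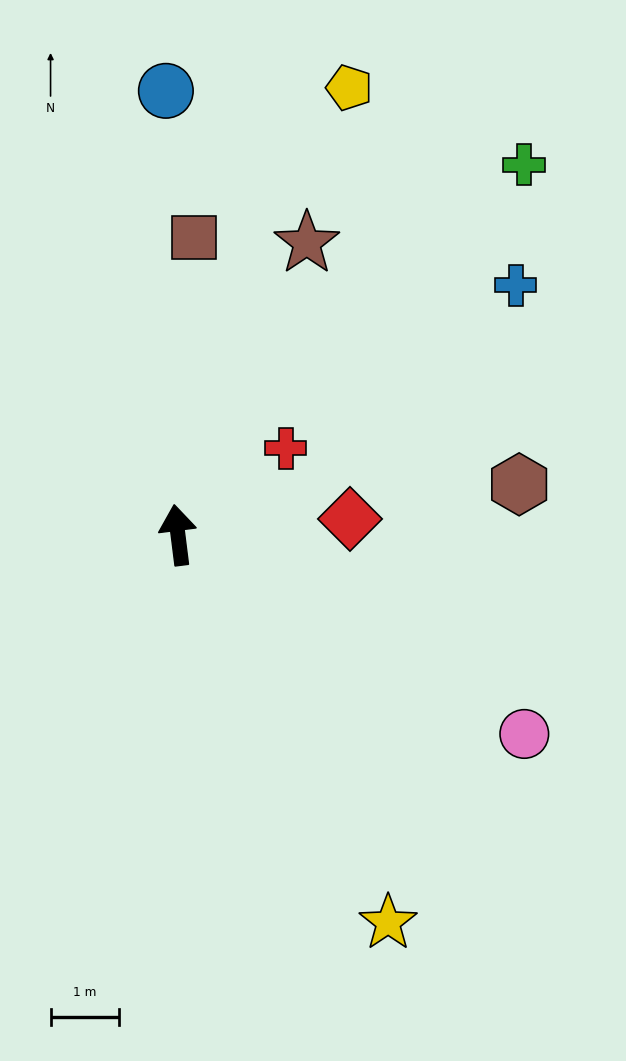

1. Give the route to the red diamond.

turn right 92°, forward 2.5 m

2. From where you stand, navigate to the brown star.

turn right 31°, forward 4.7 m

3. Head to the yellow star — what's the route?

turn right 159°, forward 6.5 m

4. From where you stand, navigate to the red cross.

turn right 58°, forward 2.0 m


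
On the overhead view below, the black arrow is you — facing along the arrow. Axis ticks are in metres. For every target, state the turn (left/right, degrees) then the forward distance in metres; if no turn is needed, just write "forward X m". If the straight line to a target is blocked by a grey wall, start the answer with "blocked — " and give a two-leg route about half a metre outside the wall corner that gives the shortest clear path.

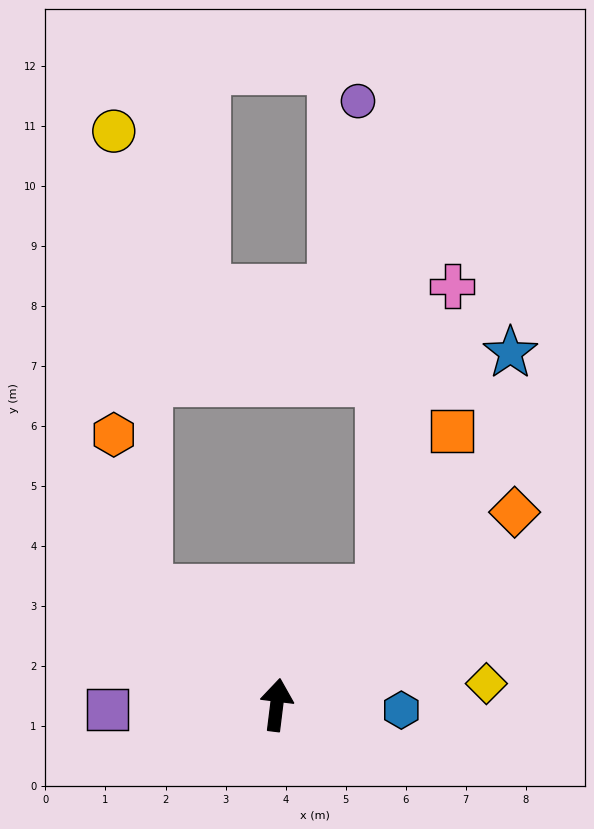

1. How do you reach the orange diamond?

turn right 44°, forward 5.1 m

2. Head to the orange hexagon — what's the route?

blocked — turn left 55°, forward 2.9 m, then turn right 36°, forward 2.6 m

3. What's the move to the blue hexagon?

turn right 85°, forward 2.1 m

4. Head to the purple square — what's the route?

turn left 99°, forward 2.8 m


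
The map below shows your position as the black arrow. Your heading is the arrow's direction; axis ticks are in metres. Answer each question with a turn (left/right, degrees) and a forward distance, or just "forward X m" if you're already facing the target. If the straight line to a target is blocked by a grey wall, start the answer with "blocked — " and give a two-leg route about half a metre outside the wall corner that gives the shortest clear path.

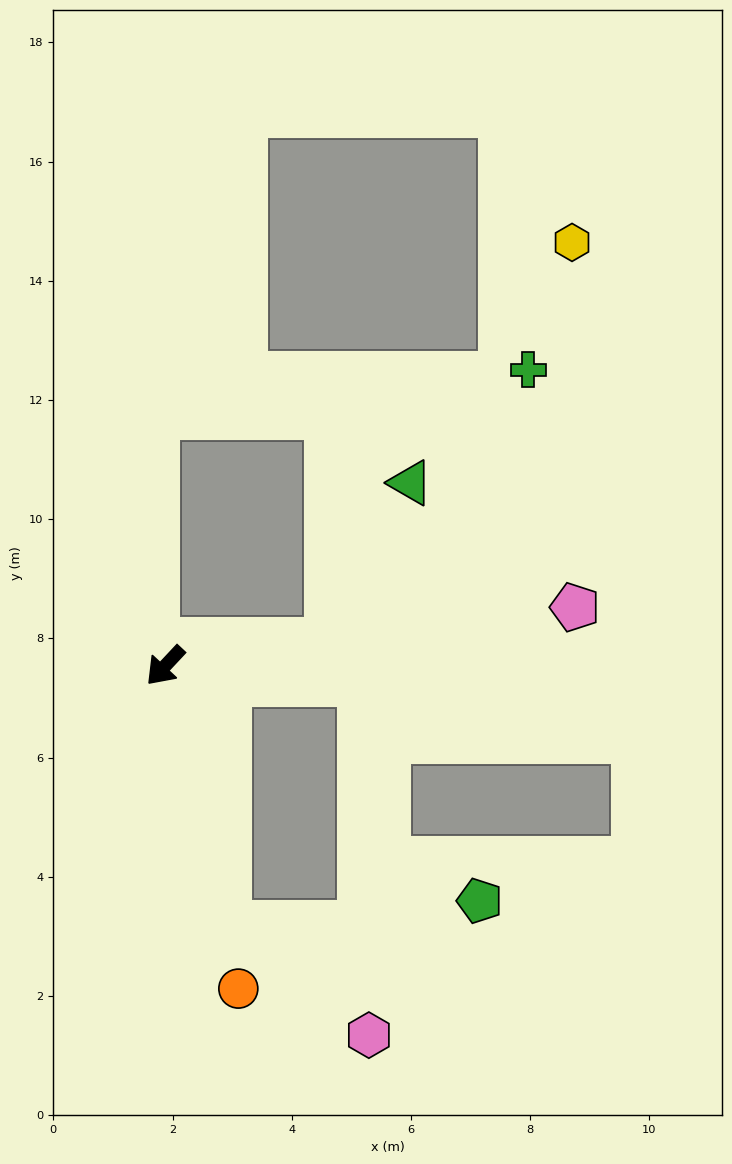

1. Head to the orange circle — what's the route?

turn left 56°, forward 5.6 m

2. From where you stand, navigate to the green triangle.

blocked — turn left 141°, forward 2.8 m, then turn left 55°, forward 3.0 m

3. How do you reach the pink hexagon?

blocked — turn left 56°, forward 4.5 m, then turn left 40°, forward 3.0 m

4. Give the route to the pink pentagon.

turn left 141°, forward 6.9 m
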